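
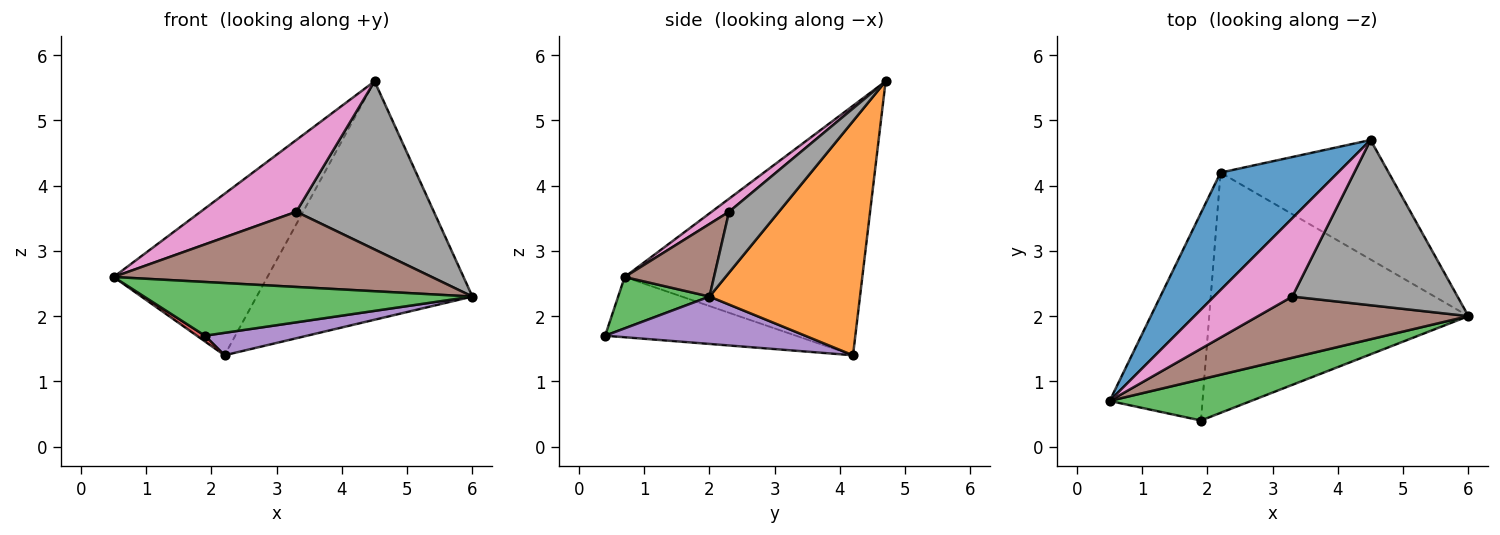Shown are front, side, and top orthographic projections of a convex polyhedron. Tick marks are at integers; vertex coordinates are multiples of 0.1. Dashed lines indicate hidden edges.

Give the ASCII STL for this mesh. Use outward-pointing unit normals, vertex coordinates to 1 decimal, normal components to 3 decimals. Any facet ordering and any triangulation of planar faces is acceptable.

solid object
 facet normal -0.781 0.505 0.367
  outer loop
   vertex 4.5 4.7 5.6
   vertex 2.2 4.2 1.4
   vertex 0.5 0.7 2.6
  endloop
 endfacet
 facet normal 0.529 0.759 -0.380
  outer loop
   vertex 4.5 4.7 5.6
   vertex 6.0 2.0 2.3
   vertex 2.2 4.2 1.4
  endloop
 endfacet
 facet normal 0.216 -0.775 0.594
  outer loop
   vertex 1.9 0.4 1.7
   vertex 6.0 2.0 2.3
   vertex 0.5 0.7 2.6
  endloop
 endfacet
 facet normal -0.544 -0.023 -0.839
  outer loop
   vertex 1.9 0.4 1.7
   vertex 0.5 0.7 2.6
   vertex 2.2 4.2 1.4
  endloop
 endfacet
 facet normal 0.179 -0.091 -0.980
  outer loop
   vertex 1.9 0.4 1.7
   vertex 2.2 4.2 1.4
   vertex 6.0 2.0 2.3
  endloop
 endfacet
 facet normal 0.213 -0.758 0.617
  outer loop
   vertex 3.3 2.3 3.6
   vertex 0.5 0.7 2.6
   vertex 6.0 2.0 2.3
  endloop
 endfacet
 facet normal 0.122 -0.671 0.732
  outer loop
   vertex 3.3 2.3 3.6
   vertex 4.5 4.7 5.6
   vertex 0.5 0.7 2.6
  endloop
 endfacet
 facet normal 0.250 -0.691 0.679
  outer loop
   vertex 3.3 2.3 3.6
   vertex 6.0 2.0 2.3
   vertex 4.5 4.7 5.6
  endloop
 endfacet
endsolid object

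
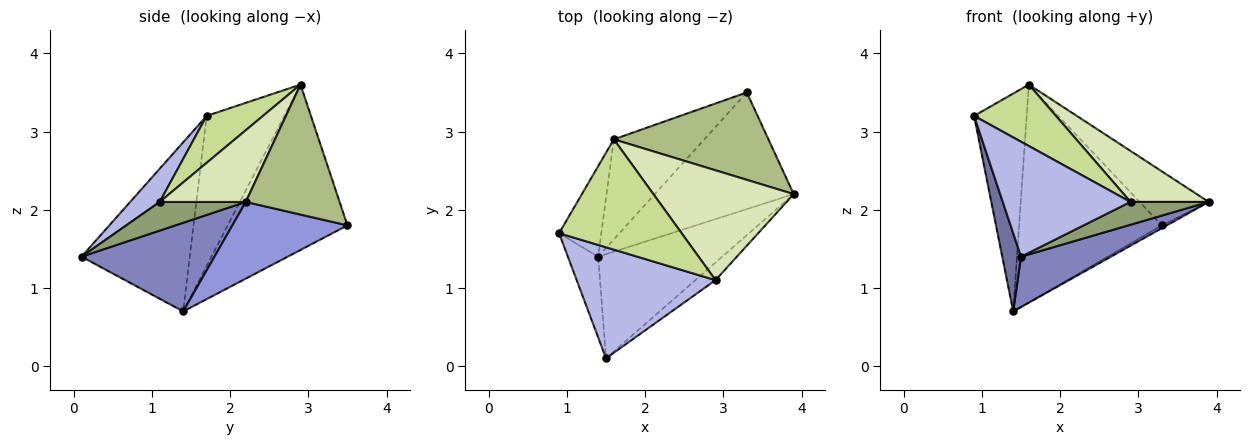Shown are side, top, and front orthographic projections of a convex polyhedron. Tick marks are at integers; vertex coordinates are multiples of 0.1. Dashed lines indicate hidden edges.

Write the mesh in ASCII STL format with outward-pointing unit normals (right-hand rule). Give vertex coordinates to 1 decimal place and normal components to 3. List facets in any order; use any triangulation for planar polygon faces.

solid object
 facet normal -0.970 -0.168 -0.174
  outer loop
   vertex 1.4 1.4 0.7
   vertex 1.5 0.1 1.4
   vertex 0.9 1.7 3.2
  endloop
 endfacet
 facet normal 0.541 -0.366 -0.757
  outer loop
   vertex 1.4 1.4 0.7
   vertex 3.9 2.2 2.1
   vertex 1.5 0.1 1.4
  endloop
 endfacet
 facet normal 0.483 0.021 -0.875
  outer loop
   vertex 3.3 3.5 1.8
   vertex 3.9 2.2 2.1
   vertex 1.4 1.4 0.7
  endloop
 endfacet
 facet normal 0.164 -0.709 0.685
  outer loop
   vertex 2.9 1.1 2.1
   vertex 0.9 1.7 3.2
   vertex 1.5 0.1 1.4
  endloop
 endfacet
 facet normal 0.657 -0.597 -0.461
  outer loop
   vertex 2.9 1.1 2.1
   vertex 1.5 0.1 1.4
   vertex 3.9 2.2 2.1
  endloop
 endfacet
 facet normal 0.581 0.428 0.692
  outer loop
   vertex 1.6 2.9 3.6
   vertex 3.9 2.2 2.1
   vertex 3.3 3.5 1.8
  endloop
 endfacet
 facet normal 0.317 -0.461 0.829
  outer loop
   vertex 1.6 2.9 3.6
   vertex 0.9 1.7 3.2
   vertex 2.9 1.1 2.1
  endloop
 endfacet
 facet normal 0.420 -0.382 0.823
  outer loop
   vertex 1.6 2.9 3.6
   vertex 2.9 1.1 2.1
   vertex 3.9 2.2 2.1
  endloop
 endfacet
 facet normal -0.806 0.546 -0.227
  outer loop
   vertex 1.6 2.9 3.6
   vertex 1.4 1.4 0.7
   vertex 0.9 1.7 3.2
  endloop
 endfacet
 facet normal -0.606 0.723 -0.332
  outer loop
   vertex 1.6 2.9 3.6
   vertex 3.3 3.5 1.8
   vertex 1.4 1.4 0.7
  endloop
 endfacet
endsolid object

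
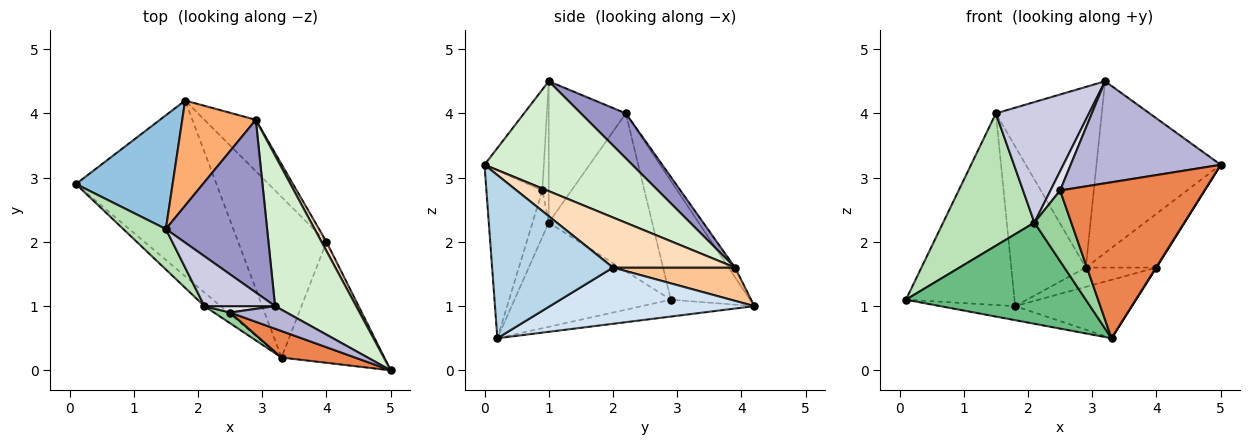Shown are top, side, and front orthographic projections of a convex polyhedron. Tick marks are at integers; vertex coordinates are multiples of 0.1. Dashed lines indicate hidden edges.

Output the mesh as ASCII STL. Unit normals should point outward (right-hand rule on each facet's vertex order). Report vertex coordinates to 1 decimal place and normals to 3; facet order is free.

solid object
 facet normal -0.119 0.079 -0.990
  outer loop
   vertex 3.3 0.2 0.5
   vertex 0.1 2.9 1.1
   vertex 1.8 4.2 1.0
  endloop
 endfacet
 facet normal -0.532 0.728 0.432
  outer loop
   vertex 1.5 2.2 4.0
   vertex 1.8 4.2 1.0
   vertex 0.1 2.9 1.1
  endloop
 endfacet
 facet normal 0.846 -0.003 -0.533
  outer loop
   vertex 4.0 2.0 1.6
   vertex 5.0 0.0 3.2
   vertex 3.3 0.2 0.5
  endloop
 endfacet
 facet normal 0.513 0.293 -0.807
  outer loop
   vertex 4.0 2.0 1.6
   vertex 3.3 0.2 0.5
   vertex 1.8 4.2 1.0
  endloop
 endfacet
 facet normal -0.357 -0.921 0.156
  outer loop
   vertex 2.5 0.9 2.8
   vertex 3.3 0.2 0.5
   vertex 5.0 0.0 3.2
  endloop
 endfacet
 facet normal -0.072 0.833 0.548
  outer loop
   vertex 2.9 3.9 1.6
   vertex 1.8 4.2 1.0
   vertex 1.5 2.2 4.0
  endloop
 endfacet
 facet normal 0.519 0.300 -0.801
  outer loop
   vertex 2.9 3.9 1.6
   vertex 4.0 2.0 1.6
   vertex 1.8 4.2 1.0
  endloop
 endfacet
 facet normal 0.862 0.499 0.085
  outer loop
   vertex 2.9 3.9 1.6
   vertex 5.0 0.0 3.2
   vertex 4.0 2.0 1.6
  endloop
 endfacet
 facet normal -0.653 -0.751 -0.101
  outer loop
   vertex 2.1 1.0 2.3
   vertex 0.1 2.9 1.1
   vertex 3.3 0.2 0.5
  endloop
 endfacet
 facet normal -0.398 -0.907 0.137
  outer loop
   vertex 2.1 1.0 2.3
   vertex 3.3 0.2 0.5
   vertex 2.5 0.9 2.8
  endloop
 endfacet
 facet normal -0.735 -0.648 0.198
  outer loop
   vertex 2.1 1.0 2.3
   vertex 1.5 2.2 4.0
   vertex 0.1 2.9 1.1
  endloop
 endfacet
 facet normal 0.666 0.561 0.492
  outer loop
   vertex 3.2 1.0 4.5
   vertex 5.0 0.0 3.2
   vertex 2.9 3.9 1.6
  endloop
 endfacet
 facet normal 0.293 0.691 0.661
  outer loop
   vertex 3.2 1.0 4.5
   vertex 2.9 3.9 1.6
   vertex 1.5 2.2 4.0
  endloop
 endfacet
 facet normal -0.360 -0.911 0.202
  outer loop
   vertex 3.2 1.0 4.5
   vertex 2.5 0.9 2.8
   vertex 5.0 0.0 3.2
  endloop
 endfacet
 facet normal -0.607 -0.734 0.304
  outer loop
   vertex 3.2 1.0 4.5
   vertex 1.5 2.2 4.0
   vertex 2.1 1.0 2.3
  endloop
 endfacet
 facet normal -0.535 -0.802 0.267
  outer loop
   vertex 3.2 1.0 4.5
   vertex 2.1 1.0 2.3
   vertex 2.5 0.9 2.8
  endloop
 endfacet
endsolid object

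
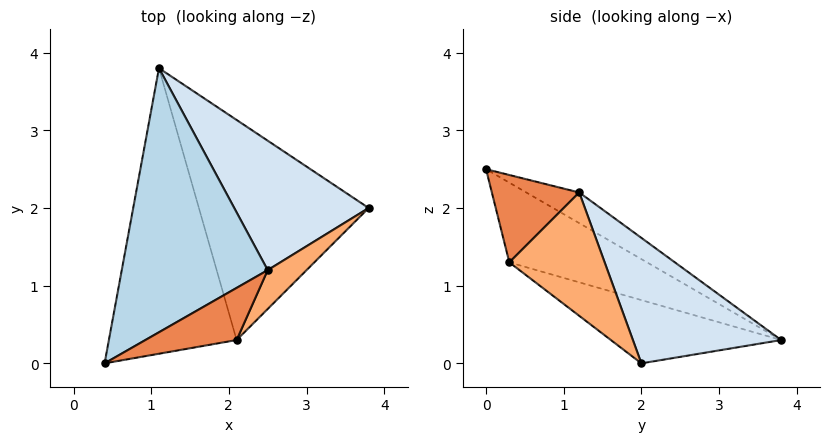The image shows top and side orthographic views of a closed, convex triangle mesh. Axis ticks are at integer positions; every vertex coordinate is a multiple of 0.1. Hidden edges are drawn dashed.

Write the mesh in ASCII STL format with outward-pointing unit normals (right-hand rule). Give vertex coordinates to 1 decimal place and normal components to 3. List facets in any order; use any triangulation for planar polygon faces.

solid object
 facet normal -0.493 -0.366 -0.789
  outer loop
   vertex 2.1 0.3 1.3
   vertex 0.4 0.0 2.5
   vertex 1.1 3.8 0.3
  endloop
 endfacet
 facet normal -0.328 -0.345 -0.880
  outer loop
   vertex 2.1 0.3 1.3
   vertex 1.1 3.8 0.3
   vertex 3.8 2.0 0.0
  endloop
 endfacet
 facet normal -0.176 0.517 0.838
  outer loop
   vertex 2.5 1.2 2.2
   vertex 1.1 3.8 0.3
   vertex 0.4 0.0 2.5
  endloop
 endfacet
 facet normal 0.507 0.670 0.543
  outer loop
   vertex 2.5 1.2 2.2
   vertex 3.8 2.0 0.0
   vertex 1.1 3.8 0.3
  endloop
 endfacet
 facet normal 0.482 -0.717 0.503
  outer loop
   vertex 2.5 1.2 2.2
   vertex 0.4 0.0 2.5
   vertex 2.1 0.3 1.3
  endloop
 endfacet
 facet normal 0.773 -0.587 0.243
  outer loop
   vertex 2.5 1.2 2.2
   vertex 2.1 0.3 1.3
   vertex 3.8 2.0 0.0
  endloop
 endfacet
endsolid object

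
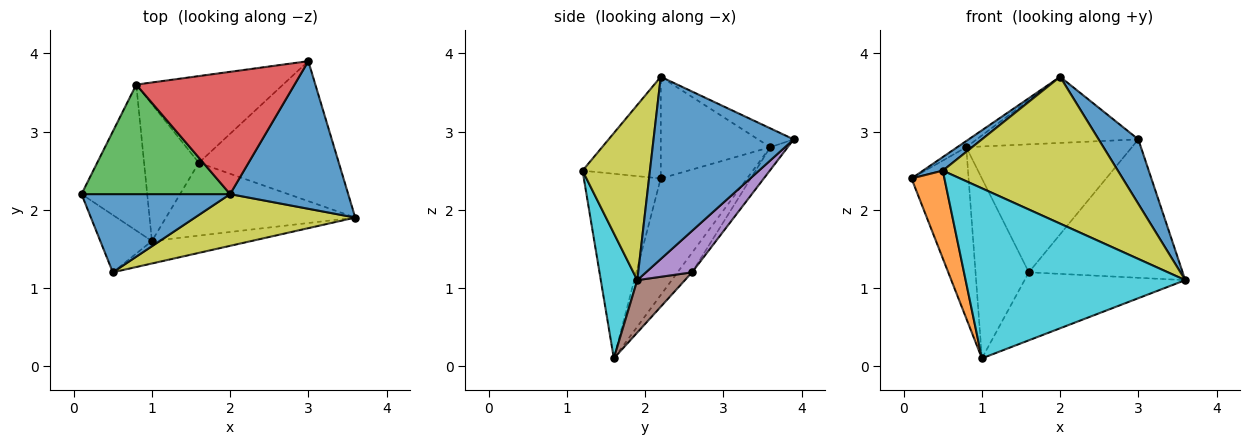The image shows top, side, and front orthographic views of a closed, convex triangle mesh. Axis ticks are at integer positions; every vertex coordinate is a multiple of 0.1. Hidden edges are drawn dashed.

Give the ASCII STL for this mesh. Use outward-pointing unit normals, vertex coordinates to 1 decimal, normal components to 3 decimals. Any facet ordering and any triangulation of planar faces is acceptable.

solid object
 facet normal 0.816 -0.231 0.529
  outer loop
   vertex 2.0 2.2 3.7
   vertex 3.6 1.9 1.1
   vertex 3.0 3.9 2.9
  endloop
 endfacet
 facet normal -0.755 0.499 -0.426
  outer loop
   vertex 0.8 3.6 2.8
   vertex 1.0 1.6 0.1
   vertex 0.1 2.2 2.4
  endloop
 endfacet
 facet normal -0.564 0.046 0.824
  outer loop
   vertex 0.8 3.6 2.8
   vertex 0.1 2.2 2.4
   vertex 2.0 2.2 3.7
  endloop
 endfacet
 facet normal -0.104 0.473 0.875
  outer loop
   vertex 0.8 3.6 2.8
   vertex 2.0 2.2 3.7
   vertex 3.0 3.9 2.9
  endloop
 endfacet
 facet normal 0.206 0.688 -0.696
  outer loop
   vertex 1.6 2.6 1.2
   vertex 3.0 3.9 2.9
   vertex 3.6 1.9 1.1
  endloop
 endfacet
 facet normal 0.198 0.669 -0.716
  outer loop
   vertex 1.6 2.6 1.2
   vertex 3.6 1.9 1.1
   vertex 1.0 1.6 0.1
  endloop
 endfacet
 facet normal -0.087 0.825 -0.559
  outer loop
   vertex 1.6 2.6 1.2
   vertex 0.8 3.6 2.8
   vertex 3.0 3.9 2.9
  endloop
 endfacet
 facet normal -0.211 0.778 -0.592
  outer loop
   vertex 1.6 2.6 1.2
   vertex 1.0 1.6 0.1
   vertex 0.8 3.6 2.8
  endloop
 endfacet
 facet normal 0.341 -0.887 0.312
  outer loop
   vertex 0.5 1.2 2.5
   vertex 3.6 1.9 1.1
   vertex 2.0 2.2 3.7
  endloop
 endfacet
 facet normal 0.163 -0.978 -0.129
  outer loop
   vertex 0.5 1.2 2.5
   vertex 1.0 1.6 0.1
   vertex 3.6 1.9 1.1
  endloop
 endfacet
 facet normal -0.559 -0.142 0.817
  outer loop
   vertex 0.5 1.2 2.5
   vertex 2.0 2.2 3.7
   vertex 0.1 2.2 2.4
  endloop
 endfacet
 facet normal -0.890 -0.381 -0.249
  outer loop
   vertex 0.5 1.2 2.5
   vertex 0.1 2.2 2.4
   vertex 1.0 1.6 0.1
  endloop
 endfacet
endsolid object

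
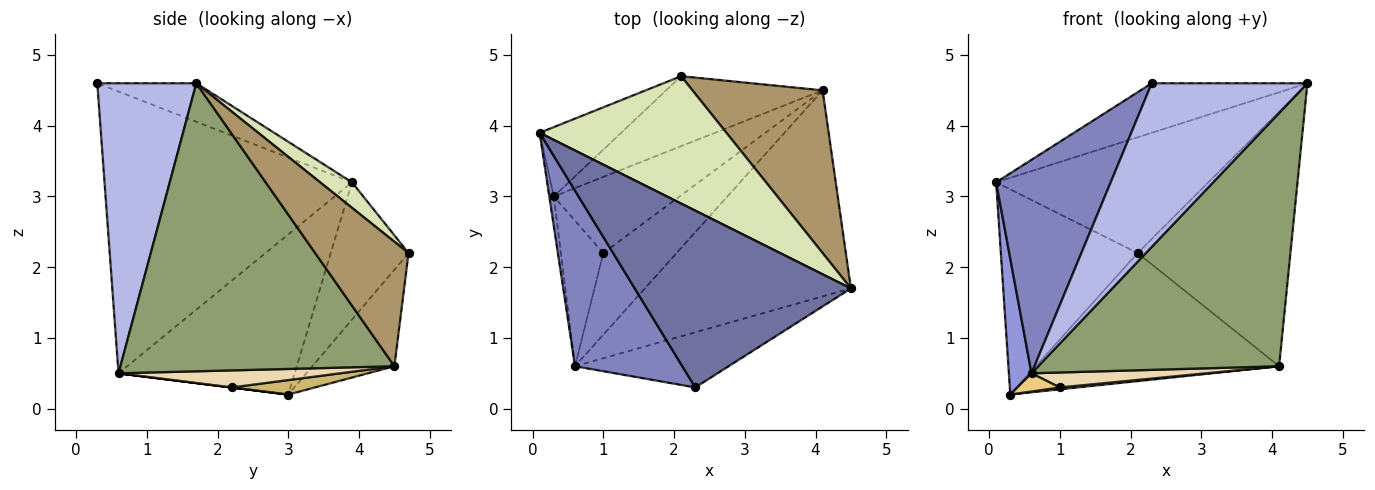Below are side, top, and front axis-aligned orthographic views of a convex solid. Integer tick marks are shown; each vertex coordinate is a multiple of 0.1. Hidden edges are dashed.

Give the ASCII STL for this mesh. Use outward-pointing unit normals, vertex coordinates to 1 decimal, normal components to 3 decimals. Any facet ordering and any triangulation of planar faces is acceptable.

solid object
 facet normal -0.169 0.266 0.949
  outer loop
   vertex 2.3 0.3 4.6
   vertex 4.5 1.7 4.6
   vertex 0.1 3.9 3.2
  endloop
 endfacet
 facet normal -0.858 -0.397 0.327
  outer loop
   vertex 0.6 0.6 0.5
   vertex 2.3 0.3 4.6
   vertex 0.1 3.9 3.2
  endloop
 endfacet
 facet normal -0.991 -0.127 -0.028
  outer loop
   vertex 0.6 0.6 0.5
   vertex 0.1 3.9 3.2
   vertex 0.3 3.0 0.2
  endloop
 endfacet
 facet normal 0.516 -0.811 -0.273
  outer loop
   vertex 0.6 0.6 0.5
   vertex 4.5 1.7 4.6
   vertex 2.3 0.3 4.6
  endloop
 endfacet
 facet normal 0.662 -0.582 -0.473
  outer loop
   vertex 0.6 0.6 0.5
   vertex 4.1 4.5 0.6
   vertex 4.5 1.7 4.6
  endloop
 endfacet
 facet normal -0.474 0.834 -0.282
  outer loop
   vertex 2.1 4.7 2.2
   vertex 0.3 3.0 0.2
   vertex 0.1 3.9 3.2
  endloop
 endfacet
 facet normal -0.284 0.841 -0.460
  outer loop
   vertex 2.1 4.7 2.2
   vertex 4.1 4.5 0.6
   vertex 0.3 3.0 0.2
  endloop
 endfacet
 facet normal 0.100 0.669 0.736
  outer loop
   vertex 2.1 4.7 2.2
   vertex 0.1 3.9 3.2
   vertex 4.5 1.7 4.6
  endloop
 endfacet
 facet normal 0.458 0.749 0.479
  outer loop
   vertex 2.1 4.7 2.2
   vertex 4.5 1.7 4.6
   vertex 4.1 4.5 0.6
  endloop
 endfacet
 facet normal 0.114 -0.024 -0.993
  outer loop
   vertex 1.0 2.2 0.3
   vertex 0.3 3.0 0.2
   vertex 4.1 4.5 0.6
  endloop
 endfacet
 facet normal 0.000 -0.124 -0.992
  outer loop
   vertex 1.0 2.2 0.3
   vertex 0.6 0.6 0.5
   vertex 0.3 3.0 0.2
  endloop
 endfacet
 facet normal 0.223 -0.176 -0.959
  outer loop
   vertex 1.0 2.2 0.3
   vertex 4.1 4.5 0.6
   vertex 0.6 0.6 0.5
  endloop
 endfacet
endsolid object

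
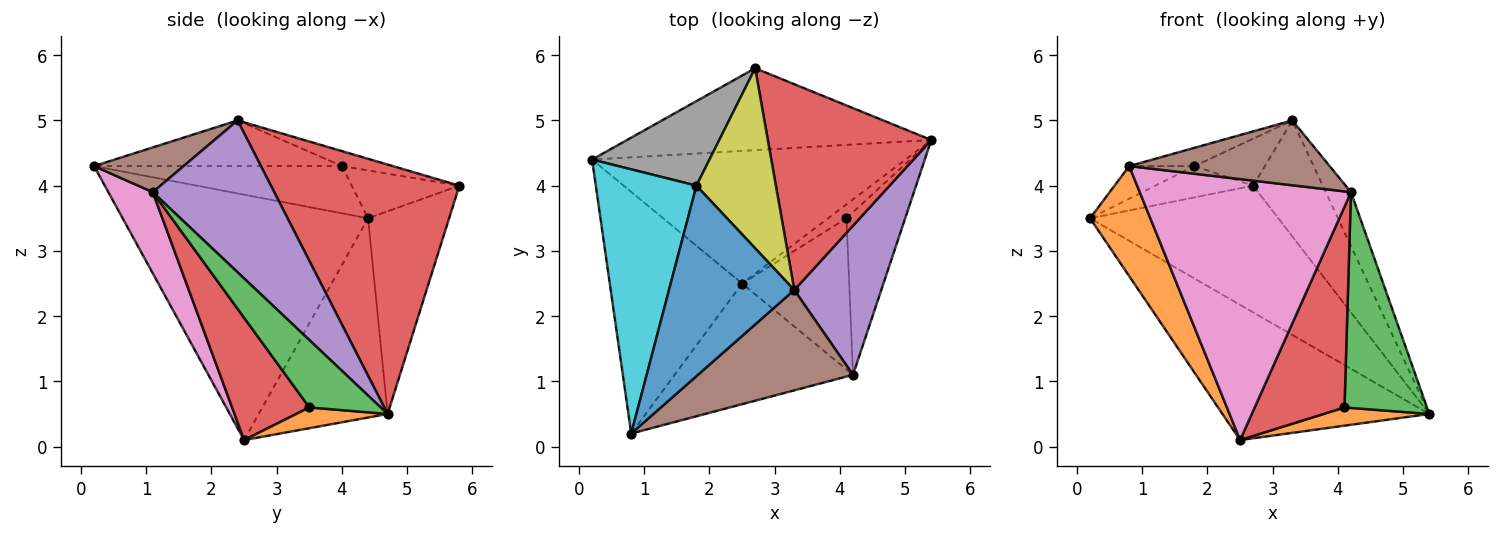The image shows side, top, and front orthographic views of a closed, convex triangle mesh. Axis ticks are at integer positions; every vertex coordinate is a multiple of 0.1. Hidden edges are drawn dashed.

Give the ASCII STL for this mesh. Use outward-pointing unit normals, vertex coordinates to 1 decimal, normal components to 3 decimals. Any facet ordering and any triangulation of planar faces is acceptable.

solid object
 facet normal -0.407 0.652 -0.640
  outer loop
   vertex 2.5 2.5 0.1
   vertex 0.2 4.4 3.5
   vertex 5.4 4.7 0.5
  endloop
 endfacet
 facet normal -0.860 -0.211 -0.464
  outer loop
   vertex 2.5 2.5 0.1
   vertex 0.8 0.2 4.3
   vertex 0.2 4.4 3.5
  endloop
 endfacet
 facet normal -0.340 0.790 -0.511
  outer loop
   vertex 2.7 5.8 4.0
   vertex 5.4 4.7 0.5
   vertex 0.2 4.4 3.5
  endloop
 endfacet
 facet normal 0.799 0.295 0.524
  outer loop
   vertex 2.7 5.8 4.0
   vertex 3.3 2.4 5.0
   vertex 5.4 4.7 0.5
  endloop
 endfacet
 facet normal 0.854 0.177 0.489
  outer loop
   vertex 4.2 1.1 3.9
   vertex 5.4 4.7 0.5
   vertex 3.3 2.4 5.0
  endloop
 endfacet
 facet normal 0.236 -0.527 0.816
  outer loop
   vertex 4.2 1.1 3.9
   vertex 3.3 2.4 5.0
   vertex 0.8 0.2 4.3
  endloop
 endfacet
 facet normal 0.187 -0.892 -0.412
  outer loop
   vertex 4.2 1.1 3.9
   vertex 0.8 0.2 4.3
   vertex 2.5 2.5 0.1
  endloop
 endfacet
 facet normal -0.357 0.324 0.876
  outer loop
   vertex 1.8 4.0 4.3
   vertex 2.7 5.8 4.0
   vertex 0.2 4.4 3.5
  endloop
 endfacet
 facet normal -0.179 0.248 0.952
  outer loop
   vertex 1.8 4.0 4.3
   vertex 3.3 2.4 5.0
   vertex 2.7 5.8 4.0
  endloop
 endfacet
 facet normal -0.422 0.111 0.900
  outer loop
   vertex 1.8 4.0 4.3
   vertex 0.2 4.4 3.5
   vertex 0.8 0.2 4.3
  endloop
 endfacet
 facet normal -0.341 0.090 0.936
  outer loop
   vertex 1.8 4.0 4.3
   vertex 0.8 0.2 4.3
   vertex 3.3 2.4 5.0
  endloop
 endfacet
 facet normal 0.566 -0.655 -0.501
  outer loop
   vertex 4.1 3.5 0.6
   vertex 2.5 2.5 0.1
   vertex 5.4 4.7 0.5
  endloop
 endfacet
 facet normal 0.568 -0.657 -0.495
  outer loop
   vertex 4.1 3.5 0.6
   vertex 5.4 4.7 0.5
   vertex 4.2 1.1 3.9
  endloop
 endfacet
 facet normal 0.566 -0.658 -0.496
  outer loop
   vertex 4.1 3.5 0.6
   vertex 4.2 1.1 3.9
   vertex 2.5 2.5 0.1
  endloop
 endfacet
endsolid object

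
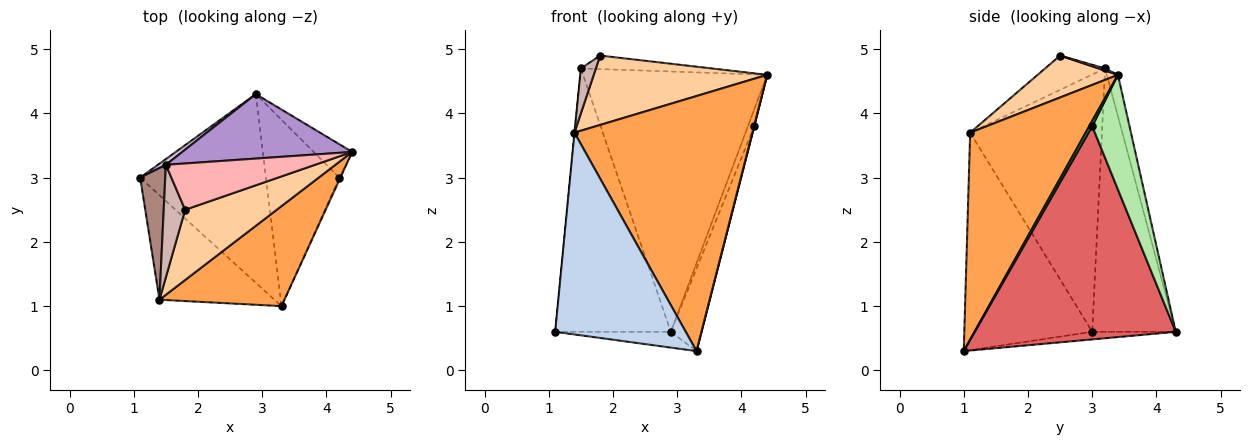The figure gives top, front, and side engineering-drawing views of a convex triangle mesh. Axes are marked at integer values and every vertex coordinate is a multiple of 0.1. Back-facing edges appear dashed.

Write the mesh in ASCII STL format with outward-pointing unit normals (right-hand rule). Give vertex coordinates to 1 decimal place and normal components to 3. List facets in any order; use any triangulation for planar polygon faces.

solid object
 facet normal -0.060 0.083 -0.995
  outer loop
   vertex 2.9 4.3 0.6
   vertex 3.3 1.0 0.3
   vertex 1.1 3.0 0.6
  endloop
 endfacet
 facet normal -0.656 -0.670 -0.347
  outer loop
   vertex 1.4 1.1 3.7
   vertex 1.1 3.0 0.6
   vertex 3.3 1.0 0.3
  endloop
 endfacet
 facet normal 0.517 -0.797 0.312
  outer loop
   vertex 1.4 1.1 3.7
   vertex 3.3 1.0 0.3
   vertex 4.4 3.4 4.6
  endloop
 endfacet
 facet normal 0.309 -0.668 0.677
  outer loop
   vertex 1.4 1.1 3.7
   vertex 4.4 3.4 4.6
   vertex 1.8 2.5 4.9
  endloop
 endfacet
 facet normal 0.976 -0.098 -0.195
  outer loop
   vertex 4.2 3.0 3.8
   vertex 4.4 3.4 4.6
   vertex 3.3 1.0 0.3
  endloop
 endfacet
 facet normal 0.935 0.161 -0.315
  outer loop
   vertex 4.2 3.0 3.8
   vertex 2.9 4.3 0.6
   vertex 4.4 3.4 4.6
  endloop
 endfacet
 facet normal 0.936 0.143 -0.322
  outer loop
   vertex 4.2 3.0 3.8
   vertex 3.3 1.0 0.3
   vertex 2.9 4.3 0.6
  endloop
 endfacet
 facet normal 0.014 0.280 0.960
  outer loop
   vertex 1.5 3.2 4.7
   vertex 1.8 2.5 4.9
   vertex 4.4 3.4 4.6
  endloop
 endfacet
 facet normal -0.059 0.969 0.240
  outer loop
   vertex 1.5 3.2 4.7
   vertex 4.4 3.4 4.6
   vertex 2.9 4.3 0.6
  endloop
 endfacet
 facet normal -0.585 0.811 0.018
  outer loop
   vertex 1.5 3.2 4.7
   vertex 2.9 4.3 0.6
   vertex 1.1 3.0 0.6
  endloop
 endfacet
 facet normal -0.995 0.001 0.097
  outer loop
   vertex 1.5 3.2 4.7
   vertex 1.1 3.0 0.6
   vertex 1.4 1.1 3.7
  endloop
 endfacet
 facet normal -0.830 -0.207 0.518
  outer loop
   vertex 1.5 3.2 4.7
   vertex 1.4 1.1 3.7
   vertex 1.8 2.5 4.9
  endloop
 endfacet
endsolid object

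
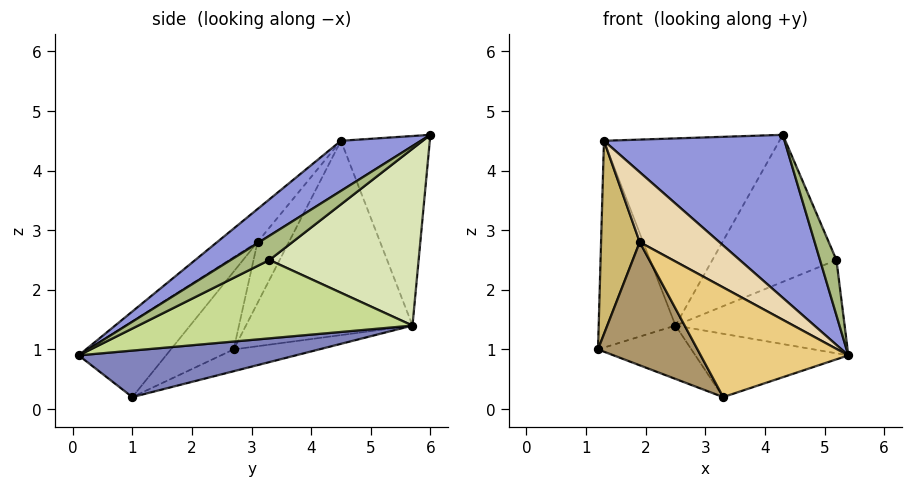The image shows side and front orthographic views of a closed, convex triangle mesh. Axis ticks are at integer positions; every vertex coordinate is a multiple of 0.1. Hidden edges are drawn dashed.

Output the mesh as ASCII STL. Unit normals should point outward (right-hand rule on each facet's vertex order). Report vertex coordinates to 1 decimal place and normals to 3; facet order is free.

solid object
 facet normal -0.194 0.212 -0.958
  outer loop
   vertex 2.5 5.7 1.4
   vertex 3.3 1.0 0.2
   vertex 1.2 2.7 1.0
  endloop
 endfacet
 facet normal 0.412 0.291 -0.863
  outer loop
   vertex 2.5 5.7 1.4
   vertex 5.4 0.1 0.9
   vertex 3.3 1.0 0.2
  endloop
 endfacet
 facet normal 0.217 -0.489 0.845
  outer loop
   vertex 1.3 4.5 4.5
   vertex 5.4 0.1 0.9
   vertex 4.3 6.0 4.6
  endloop
 endfacet
 facet normal -0.892 0.411 -0.186
  outer loop
   vertex 1.3 4.5 4.5
   vertex 2.5 5.7 1.4
   vertex 1.2 2.7 1.0
  endloop
 endfacet
 facet normal -0.445 0.879 0.168
  outer loop
   vertex 1.3 4.5 4.5
   vertex 4.3 6.0 4.6
   vertex 2.5 5.7 1.4
  endloop
 endfacet
 facet normal 0.685 -0.291 0.668
  outer loop
   vertex 5.2 3.3 2.5
   vertex 4.3 6.0 4.6
   vertex 5.4 0.1 0.9
  endloop
 endfacet
 facet normal 0.619 0.382 -0.686
  outer loop
   vertex 5.2 3.3 2.5
   vertex 5.4 0.1 0.9
   vertex 2.5 5.7 1.4
  endloop
 endfacet
 facet normal 0.690 0.574 -0.442
  outer loop
   vertex 5.2 3.3 2.5
   vertex 2.5 5.7 1.4
   vertex 4.3 6.0 4.6
  endloop
 endfacet
 facet normal -0.496 -0.786 0.368
  outer loop
   vertex 1.9 3.1 2.8
   vertex 1.2 2.7 1.0
   vertex 3.3 1.0 0.2
  endloop
 endfacet
 facet normal -0.581 -0.717 0.385
  outer loop
   vertex 1.9 3.1 2.8
   vertex 1.3 4.5 4.5
   vertex 1.2 2.7 1.0
  endloop
 endfacet
 facet normal -0.469 -0.793 0.388
  outer loop
   vertex 1.9 3.1 2.8
   vertex 3.3 1.0 0.2
   vertex 5.4 0.1 0.9
  endloop
 endfacet
 facet normal -0.392 -0.773 0.498
  outer loop
   vertex 1.9 3.1 2.8
   vertex 5.4 0.1 0.9
   vertex 1.3 4.5 4.5
  endloop
 endfacet
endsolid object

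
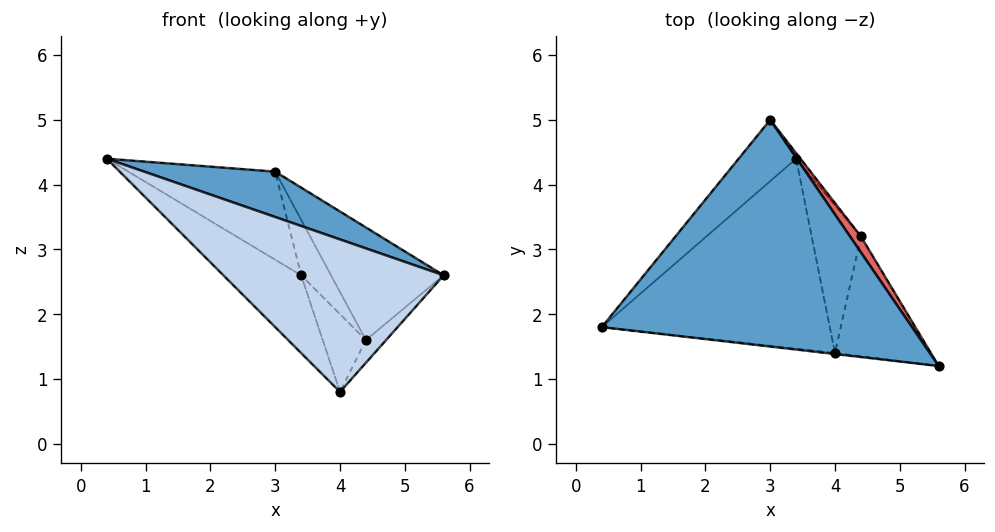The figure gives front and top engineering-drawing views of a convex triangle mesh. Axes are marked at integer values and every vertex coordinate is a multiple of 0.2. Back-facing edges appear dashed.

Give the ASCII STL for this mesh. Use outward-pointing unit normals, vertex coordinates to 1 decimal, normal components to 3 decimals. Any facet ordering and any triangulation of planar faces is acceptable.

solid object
 facet normal 0.302 -0.187 0.935
  outer loop
   vertex 3.0 5.0 4.2
   vertex 0.4 1.8 4.4
   vertex 5.6 1.2 2.6
  endloop
 endfacet
 facet normal -0.117 -0.993 -0.006
  outer loop
   vertex 4.0 1.4 0.8
   vertex 5.6 1.2 2.6
   vertex 0.4 1.8 4.4
  endloop
 endfacet
 facet normal -0.725 0.565 -0.393
  outer loop
   vertex 3.4 4.4 2.6
   vertex 0.4 1.8 4.4
   vertex 3.0 5.0 4.2
  endloop
 endfacet
 facet normal -0.662 0.284 -0.694
  outer loop
   vertex 3.4 4.4 2.6
   vertex 4.0 1.4 0.8
   vertex 0.4 1.8 4.4
  endloop
 endfacet
 facet normal 0.748 0.123 -0.652
  outer loop
   vertex 4.4 3.2 1.6
   vertex 5.6 1.2 2.6
   vertex 4.0 1.4 0.8
  endloop
 endfacet
 facet normal -0.310 0.443 -0.841
  outer loop
   vertex 4.4 3.2 1.6
   vertex 4.0 1.4 0.8
   vertex 3.4 4.4 2.6
  endloop
 endfacet
 facet normal 0.838 0.541 0.077
  outer loop
   vertex 4.4 3.2 1.6
   vertex 3.0 5.0 4.2
   vertex 5.6 1.2 2.6
  endloop
 endfacet
 facet normal 0.738 0.671 -0.067
  outer loop
   vertex 4.4 3.2 1.6
   vertex 3.4 4.4 2.6
   vertex 3.0 5.0 4.2
  endloop
 endfacet
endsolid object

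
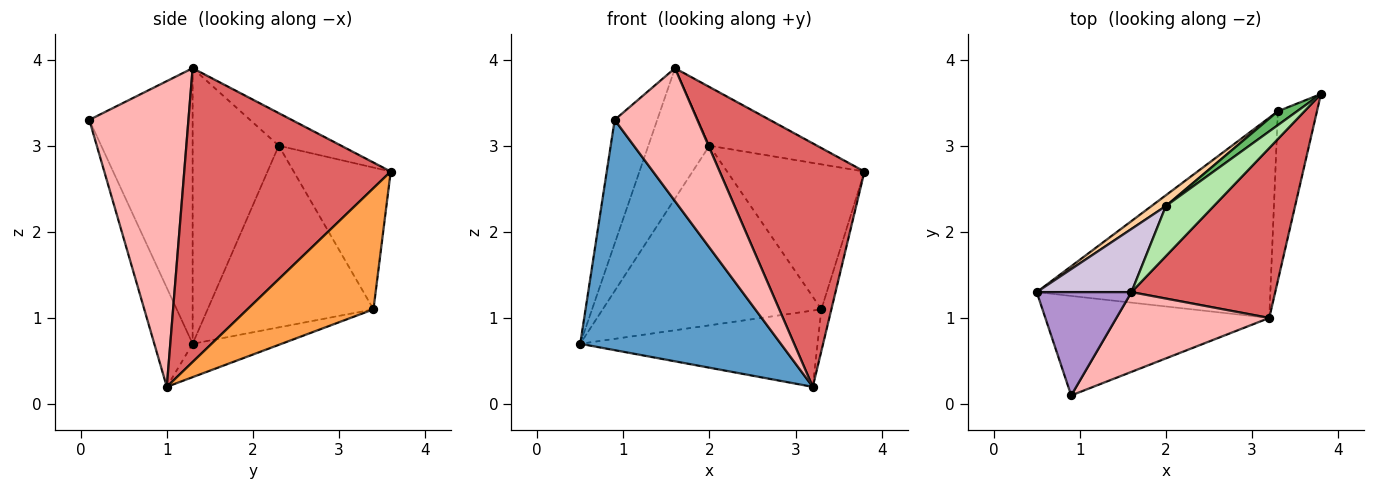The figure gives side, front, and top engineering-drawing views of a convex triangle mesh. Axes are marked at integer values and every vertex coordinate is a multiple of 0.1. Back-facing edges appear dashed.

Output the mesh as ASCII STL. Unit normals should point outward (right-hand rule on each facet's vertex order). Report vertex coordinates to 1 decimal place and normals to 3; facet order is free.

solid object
 facet normal -0.173 -0.904 -0.391
  outer loop
   vertex 0.9 0.1 3.3
   vertex 0.5 1.3 0.7
   vertex 3.2 1.0 0.2
  endloop
 endfacet
 facet normal -0.132 0.353 -0.926
  outer loop
   vertex 3.3 3.4 1.1
   vertex 3.2 1.0 0.2
   vertex 0.5 1.3 0.7
  endloop
 endfacet
 facet normal 0.949 0.075 -0.306
  outer loop
   vertex 3.3 3.4 1.1
   vertex 3.8 3.6 2.7
   vertex 3.2 1.0 0.2
  endloop
 endfacet
 facet normal -0.604 0.796 0.048
  outer loop
   vertex 2.0 2.3 3.0
   vertex 3.3 3.4 1.1
   vertex 0.5 1.3 0.7
  endloop
 endfacet
 facet normal -0.575 0.814 0.078
  outer loop
   vertex 2.0 2.3 3.0
   vertex 3.8 3.6 2.7
   vertex 3.3 3.4 1.1
  endloop
 endfacet
 facet normal -0.404 0.696 0.594
  outer loop
   vertex 1.6 1.3 3.9
   vertex 3.8 3.6 2.7
   vertex 2.0 2.3 3.0
  endloop
 endfacet
 facet normal 0.760 -0.533 0.372
  outer loop
   vertex 1.6 1.3 3.9
   vertex 3.2 1.0 0.2
   vertex 3.8 3.6 2.7
  endloop
 endfacet
 facet normal 0.717 -0.598 0.359
  outer loop
   vertex 1.6 1.3 3.9
   vertex 0.9 0.1 3.3
   vertex 3.2 1.0 0.2
  endloop
 endfacet
 facet normal -0.881 0.363 0.303
  outer loop
   vertex 1.6 1.3 3.9
   vertex 0.5 1.3 0.7
   vertex 0.9 0.1 3.3
  endloop
 endfacet
 facet normal -0.785 0.557 0.270
  outer loop
   vertex 1.6 1.3 3.9
   vertex 2.0 2.3 3.0
   vertex 0.5 1.3 0.7
  endloop
 endfacet
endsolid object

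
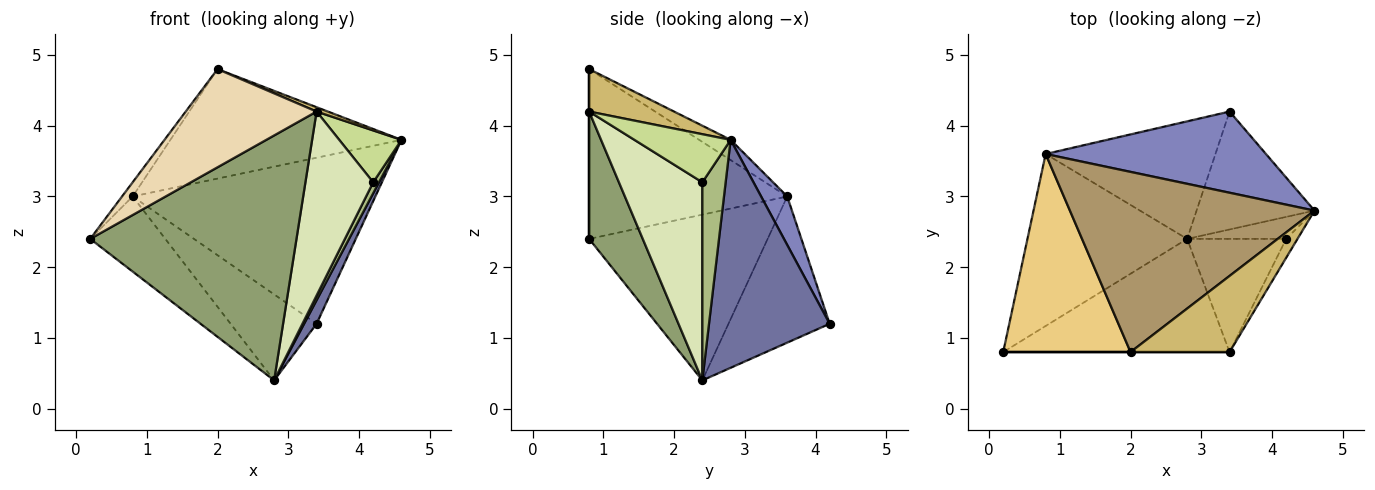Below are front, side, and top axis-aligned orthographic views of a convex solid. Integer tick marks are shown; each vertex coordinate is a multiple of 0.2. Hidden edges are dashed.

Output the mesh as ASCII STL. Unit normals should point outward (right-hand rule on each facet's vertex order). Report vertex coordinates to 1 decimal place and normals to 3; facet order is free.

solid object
 facet normal 0.884 -0.091 -0.457
  outer loop
   vertex 2.8 2.4 0.4
   vertex 3.4 4.2 1.2
   vertex 4.6 2.8 3.8
  endloop
 endfacet
 facet normal 0.096 0.894 0.437
  outer loop
   vertex 0.8 3.6 3.0
   vertex 4.6 2.8 3.8
   vertex 3.4 4.2 1.2
  endloop
 endfacet
 facet normal -0.689 0.290 -0.664
  outer loop
   vertex 0.8 3.6 3.0
   vertex 2.8 2.4 0.4
   vertex 0.2 0.8 2.4
  endloop
 endfacet
 facet normal -0.571 0.485 -0.663
  outer loop
   vertex 0.8 3.6 3.0
   vertex 3.4 4.2 1.2
   vertex 2.8 2.4 0.4
  endloop
 endfacet
 facet normal 0.230 -0.884 -0.408
  outer loop
   vertex 3.4 0.8 4.2
   vertex 0.2 0.8 2.4
   vertex 2.8 2.4 0.4
  endloop
 endfacet
 facet normal 0.873 -0.218 -0.436
  outer loop
   vertex 4.2 2.4 3.2
   vertex 2.8 2.4 0.4
   vertex 4.6 2.8 3.8
  endloop
 endfacet
 facet normal 0.824 -0.533 -0.194
  outer loop
   vertex 4.2 2.4 3.2
   vertex 4.6 2.8 3.8
   vertex 3.4 0.8 4.2
  endloop
 endfacet
 facet normal 0.724 -0.588 -0.362
  outer loop
   vertex 4.2 2.4 3.2
   vertex 3.4 0.8 4.2
   vertex 2.8 2.4 0.4
  endloop
 endfacet
 facet normal -0.070 0.518 0.853
  outer loop
   vertex 2.0 0.8 4.8
   vertex 4.6 2.8 3.8
   vertex 0.8 3.6 3.0
  endloop
 endfacet
 facet normal 0.393 -0.052 0.918
  outer loop
   vertex 2.0 0.8 4.8
   vertex 3.4 0.8 4.2
   vertex 4.6 2.8 3.8
  endloop
 endfacet
 facet normal -0.799 0.043 0.599
  outer loop
   vertex 2.0 0.8 4.8
   vertex 0.8 3.6 3.0
   vertex 0.2 0.8 2.4
  endloop
 endfacet
 facet normal 0.000 -1.000 0.000
  outer loop
   vertex 2.0 0.8 4.8
   vertex 0.2 0.8 2.4
   vertex 3.4 0.8 4.2
  endloop
 endfacet
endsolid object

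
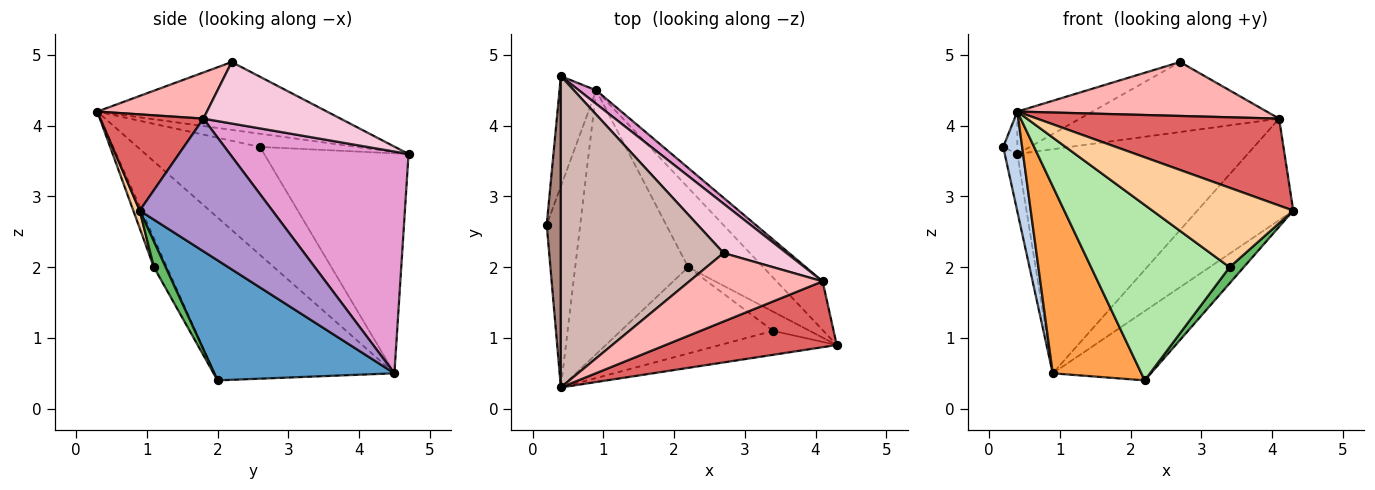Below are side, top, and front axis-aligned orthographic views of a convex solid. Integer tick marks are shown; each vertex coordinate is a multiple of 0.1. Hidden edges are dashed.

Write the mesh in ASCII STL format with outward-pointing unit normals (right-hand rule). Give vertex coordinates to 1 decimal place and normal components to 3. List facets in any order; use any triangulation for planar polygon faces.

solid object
 facet normal 0.770 0.419 -0.481
  outer loop
   vertex 0.9 4.5 0.5
   vertex 4.3 0.9 2.8
   vertex 2.2 2.0 0.4
  endloop
 endfacet
 facet normal -0.945 -0.146 -0.293
  outer loop
   vertex 0.9 4.5 0.5
   vertex 0.4 0.3 4.2
   vertex 0.2 2.6 3.7
  endloop
 endfacet
 facet normal -0.762 -0.375 -0.529
  outer loop
   vertex 0.9 4.5 0.5
   vertex 2.2 2.0 0.4
   vertex 0.4 0.3 4.2
  endloop
 endfacet
 facet normal 0.044 -0.957 -0.288
  outer loop
   vertex 3.4 1.1 2.0
   vertex 4.3 0.9 2.8
   vertex 0.4 0.3 4.2
  endloop
 endfacet
 facet normal 0.473 -0.568 -0.674
  outer loop
   vertex 3.4 1.1 2.0
   vertex 2.2 2.0 0.4
   vertex 4.3 0.9 2.8
  endloop
 endfacet
 facet normal -0.084 -0.894 -0.440
  outer loop
   vertex 3.4 1.1 2.0
   vertex 0.4 0.3 4.2
   vertex 2.2 2.0 0.4
  endloop
 endfacet
 facet normal 0.321 -0.755 0.572
  outer loop
   vertex 4.1 1.8 4.1
   vertex 0.4 0.3 4.2
   vertex 4.3 0.9 2.8
  endloop
 endfacet
 facet normal 0.263 -0.597 0.758
  outer loop
   vertex 4.1 1.8 4.1
   vertex 2.7 2.2 4.9
   vertex 0.4 0.3 4.2
  endloop
 endfacet
 facet normal 0.780 0.564 -0.270
  outer loop
   vertex 4.1 1.8 4.1
   vertex 4.3 0.9 2.8
   vertex 0.9 4.5 0.5
  endloop
 endfacet
 facet normal -0.983 0.086 -0.164
  outer loop
   vertex 0.4 4.7 3.6
   vertex 0.9 4.5 0.5
   vertex 0.2 2.6 3.7
  endloop
 endfacet
 facet normal -0.678 0.099 0.728
  outer loop
   vertex 0.4 4.7 3.6
   vertex 0.2 2.6 3.7
   vertex 0.4 0.3 4.2
  endloop
 endfacet
 facet normal -0.382 0.125 0.916
  outer loop
   vertex 0.4 4.7 3.6
   vertex 0.4 0.3 4.2
   vertex 2.7 2.2 4.9
  endloop
 endfacet
 facet normal 0.612 0.789 0.048
  outer loop
   vertex 0.4 4.7 3.6
   vertex 4.1 1.8 4.1
   vertex 0.9 4.5 0.5
  endloop
 endfacet
 facet normal 0.490 0.712 0.502
  outer loop
   vertex 0.4 4.7 3.6
   vertex 2.7 2.2 4.9
   vertex 4.1 1.8 4.1
  endloop
 endfacet
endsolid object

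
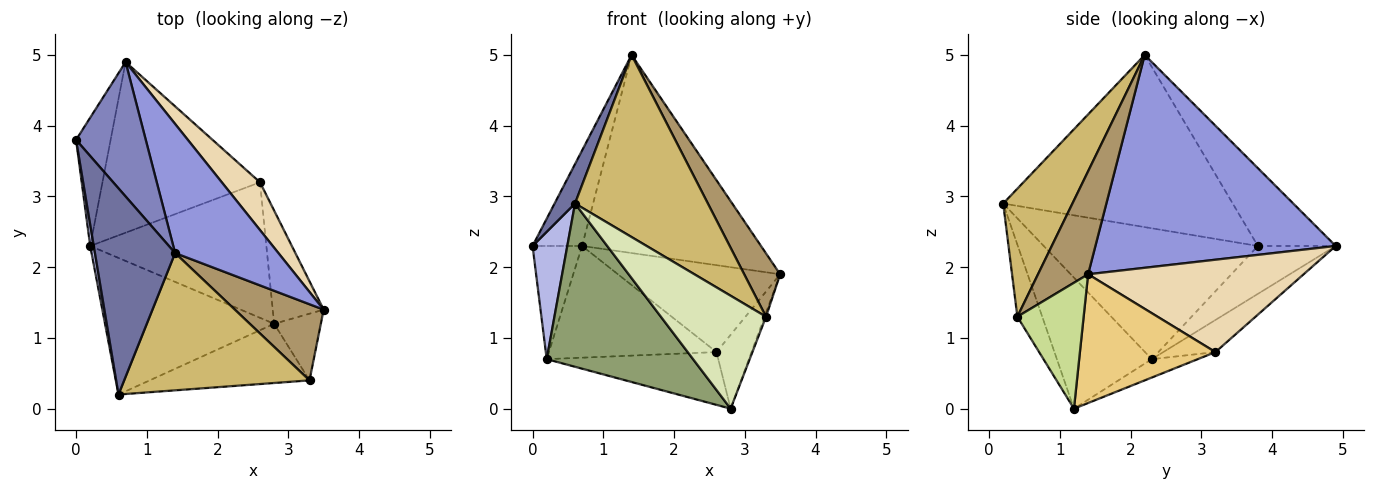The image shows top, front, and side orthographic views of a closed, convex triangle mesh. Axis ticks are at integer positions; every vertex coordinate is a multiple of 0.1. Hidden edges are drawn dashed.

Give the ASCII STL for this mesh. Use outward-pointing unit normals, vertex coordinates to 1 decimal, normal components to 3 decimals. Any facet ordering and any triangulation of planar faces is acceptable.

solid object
 facet normal -0.904 -0.080 0.421
  outer loop
   vertex 1.4 2.2 5.0
   vertex 0.0 3.8 2.3
   vertex 0.6 0.2 2.9
  endloop
 endfacet
 facet normal -0.673 0.428 0.603
  outer loop
   vertex 0.7 4.9 2.3
   vertex 0.0 3.8 2.3
   vertex 1.4 2.2 5.0
  endloop
 endfacet
 facet normal 0.747 0.557 0.363
  outer loop
   vertex 0.7 4.9 2.3
   vertex 1.4 2.2 5.0
   vertex 3.5 1.4 1.9
  endloop
 endfacet
 facet normal -0.987 -0.160 0.027
  outer loop
   vertex 0.2 2.3 0.7
   vertex 0.6 0.2 2.9
   vertex 0.0 3.8 2.3
  endloop
 endfacet
 facet normal -0.445 -0.687 -0.575
  outer loop
   vertex 0.2 2.3 0.7
   vertex 2.8 1.2 0.0
   vertex 0.6 0.2 2.9
  endloop
 endfacet
 facet normal -0.721 0.459 -0.520
  outer loop
   vertex 0.2 2.3 0.7
   vertex 0.0 3.8 2.3
   vertex 0.7 4.9 2.3
  endloop
 endfacet
 facet normal 0.937 0.021 -0.348
  outer loop
   vertex 3.3 0.4 1.3
   vertex 2.8 1.2 0.0
   vertex 3.5 1.4 1.9
  endloop
 endfacet
 facet normal -0.205 -0.867 -0.455
  outer loop
   vertex 3.3 0.4 1.3
   vertex 0.6 0.2 2.9
   vertex 2.8 1.2 0.0
  endloop
 endfacet
 facet normal 0.665 -0.477 0.574
  outer loop
   vertex 3.3 0.4 1.3
   vertex 3.5 1.4 1.9
   vertex 1.4 2.2 5.0
  endloop
 endfacet
 facet normal 0.384 -0.737 0.556
  outer loop
   vertex 3.3 0.4 1.3
   vertex 1.4 2.2 5.0
   vertex 0.6 0.2 2.9
  endloop
 endfacet
 facet normal 0.904 0.233 -0.358
  outer loop
   vertex 2.6 3.2 0.8
   vertex 3.5 1.4 1.9
   vertex 2.8 1.2 0.0
  endloop
 endfacet
 facet normal 0.759 0.571 0.314
  outer loop
   vertex 2.6 3.2 0.8
   vertex 0.7 4.9 2.3
   vertex 3.5 1.4 1.9
  endloop
 endfacet
 facet normal -0.097 0.361 -0.927
  outer loop
   vertex 2.6 3.2 0.8
   vertex 2.8 1.2 0.0
   vertex 0.2 2.3 0.7
  endloop
 endfacet
 facet normal -0.168 0.540 -0.825
  outer loop
   vertex 2.6 3.2 0.8
   vertex 0.2 2.3 0.7
   vertex 0.7 4.9 2.3
  endloop
 endfacet
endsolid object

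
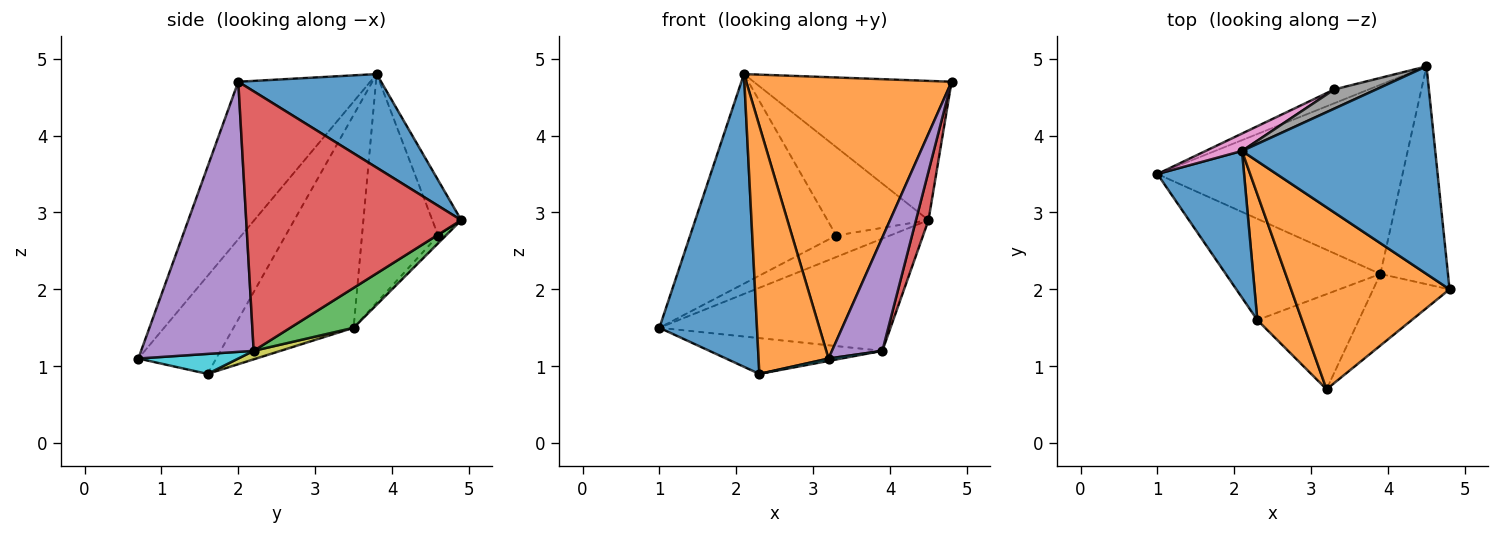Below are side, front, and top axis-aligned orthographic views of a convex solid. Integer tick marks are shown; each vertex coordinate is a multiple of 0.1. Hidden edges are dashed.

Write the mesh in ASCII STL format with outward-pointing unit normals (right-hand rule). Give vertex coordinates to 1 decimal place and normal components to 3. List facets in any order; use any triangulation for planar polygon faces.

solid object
 facet normal 0.373 0.517 0.771
  outer loop
   vertex 2.1 3.8 4.8
   vertex 4.8 2.0 4.7
   vertex 4.5 4.9 2.9
  endloop
 endfacet
 facet normal -0.475 -0.739 0.478
  outer loop
   vertex 2.1 3.8 4.8
   vertex 3.2 0.7 1.1
   vertex 4.8 2.0 4.7
  endloop
 endfacet
 facet normal 0.138 0.505 -0.852
  outer loop
   vertex 3.9 2.2 1.2
   vertex 1.0 3.5 1.5
   vertex 4.5 4.9 2.9
  endloop
 endfacet
 facet normal 0.966 -0.056 -0.252
  outer loop
   vertex 3.9 2.2 1.2
   vertex 4.5 4.9 2.9
   vertex 4.8 2.0 4.7
  endloop
 endfacet
 facet normal 0.884 -0.396 -0.250
  outer loop
   vertex 3.9 2.2 1.2
   vertex 4.8 2.0 4.7
   vertex 3.2 0.7 1.1
  endloop
 endfacet
 facet normal -0.119 0.835 -0.537
  outer loop
   vertex 3.3 4.6 2.7
   vertex 4.5 4.9 2.9
   vertex 1.0 3.5 1.5
  endloop
 endfacet
 facet normal -0.461 0.884 0.073
  outer loop
   vertex 3.3 4.6 2.7
   vertex 1.0 3.5 1.5
   vertex 2.1 3.8 4.8
  endloop
 endfacet
 facet normal -0.269 0.941 0.205
  outer loop
   vertex 3.3 4.6 2.7
   vertex 2.1 3.8 4.8
   vertex 4.5 4.9 2.9
  endloop
 endfacet
 facet normal 0.052 0.333 -0.942
  outer loop
   vertex 2.3 1.6 0.9
   vertex 1.0 3.5 1.5
   vertex 3.9 2.2 1.2
  endloop
 endfacet
 facet normal 0.193 -0.025 -0.981
  outer loop
   vertex 2.3 1.6 0.9
   vertex 3.9 2.2 1.2
   vertex 3.2 0.7 1.1
  endloop
 endfacet
 facet normal -0.740 -0.601 0.301
  outer loop
   vertex 2.3 1.6 0.9
   vertex 2.1 3.8 4.8
   vertex 1.0 3.5 1.5
  endloop
 endfacet
 facet normal -0.704 -0.633 0.321
  outer loop
   vertex 2.3 1.6 0.9
   vertex 3.2 0.7 1.1
   vertex 2.1 3.8 4.8
  endloop
 endfacet
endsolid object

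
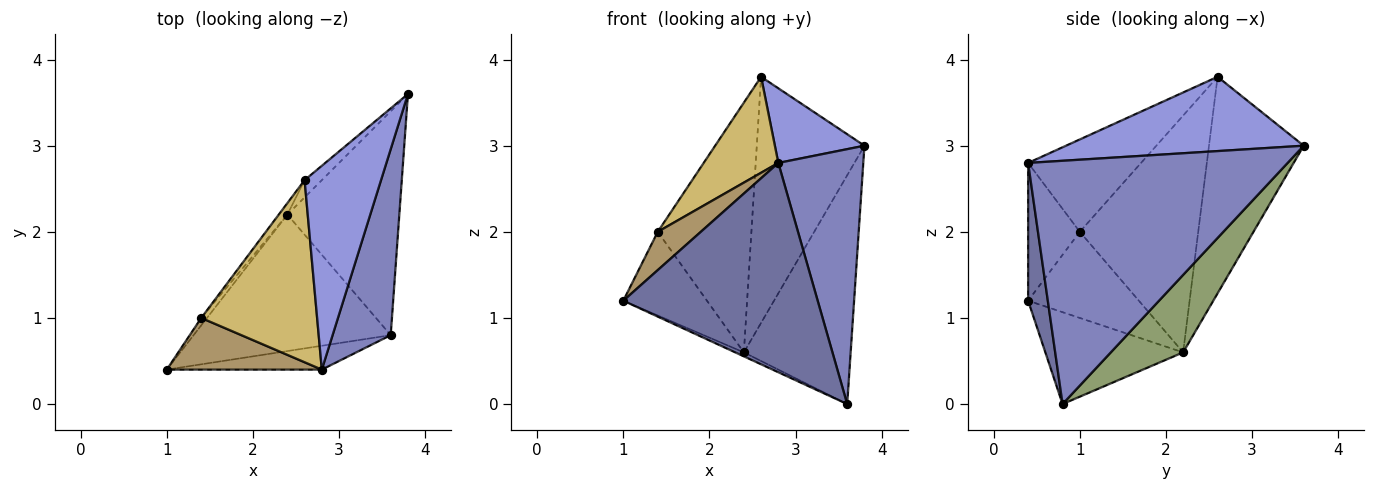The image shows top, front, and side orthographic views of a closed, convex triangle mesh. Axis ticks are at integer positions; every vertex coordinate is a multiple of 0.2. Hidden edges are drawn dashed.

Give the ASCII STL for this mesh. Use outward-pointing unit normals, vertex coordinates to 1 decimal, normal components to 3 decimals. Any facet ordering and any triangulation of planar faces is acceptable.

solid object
 facet normal 0.100 -0.989 -0.113
  outer loop
   vertex 2.8 0.4 2.8
   vertex 1.0 0.4 1.2
   vertex 3.6 0.8 0.0
  endloop
 endfacet
 facet normal 0.927 -0.303 0.221
  outer loop
   vertex 2.8 0.4 2.8
   vertex 3.6 0.8 0.0
   vertex 3.8 3.6 3.0
  endloop
 endfacet
 facet normal 0.674 -0.254 0.694
  outer loop
   vertex 2.8 0.4 2.8
   vertex 3.8 3.6 3.0
   vertex 2.6 2.6 3.8
  endloop
 endfacet
 facet normal -0.422 0.026 -0.906
  outer loop
   vertex 2.4 2.2 0.6
   vertex 3.6 0.8 0.0
   vertex 1.0 0.4 1.2
  endloop
 endfacet
 facet normal 0.436 0.643 -0.629
  outer loop
   vertex 2.4 2.2 0.6
   vertex 3.8 3.6 3.0
   vertex 3.6 0.8 0.0
  endloop
 endfacet
 facet normal -0.660 0.750 -0.052
  outer loop
   vertex 2.4 2.2 0.6
   vertex 2.6 2.6 3.8
   vertex 3.8 3.6 3.0
  endloop
 endfacet
 facet normal -0.797 0.602 -0.053
  outer loop
   vertex 1.4 1.0 2.0
   vertex 2.4 2.2 0.6
   vertex 1.0 0.4 1.2
  endloop
 endfacet
 facet normal -0.784 0.620 -0.029
  outer loop
   vertex 1.4 1.0 2.0
   vertex 2.6 2.6 3.8
   vertex 2.4 2.2 0.6
  endloop
 endfacet
 facet normal -0.581 -0.484 0.654
  outer loop
   vertex 1.4 1.0 2.0
   vertex 1.0 0.4 1.2
   vertex 2.8 0.4 2.8
  endloop
 endfacet
 facet normal -0.576 -0.381 0.723
  outer loop
   vertex 1.4 1.0 2.0
   vertex 2.8 0.4 2.8
   vertex 2.6 2.6 3.8
  endloop
 endfacet
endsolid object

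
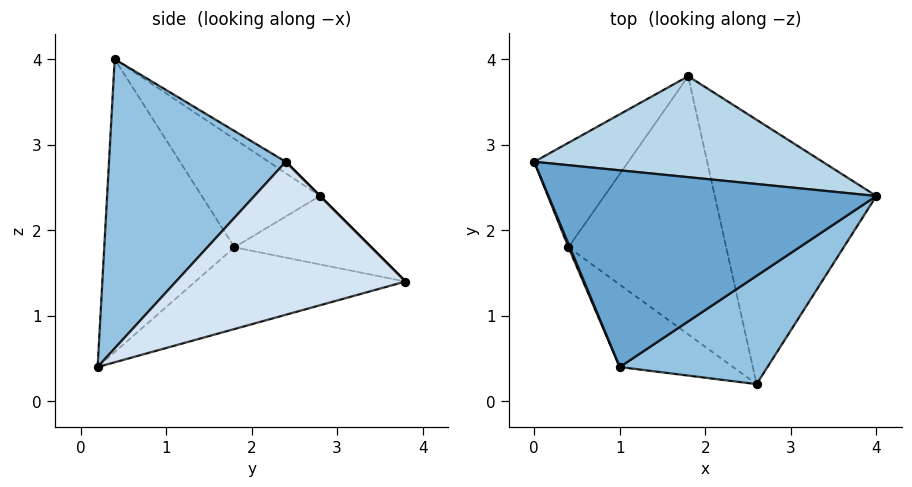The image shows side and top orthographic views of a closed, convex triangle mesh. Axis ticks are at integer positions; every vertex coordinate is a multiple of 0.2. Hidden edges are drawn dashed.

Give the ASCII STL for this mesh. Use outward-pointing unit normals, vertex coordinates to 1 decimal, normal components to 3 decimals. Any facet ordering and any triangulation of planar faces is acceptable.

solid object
 facet normal -0.029 0.546 0.837
  outer loop
   vertex 1.0 0.4 4.0
   vertex 4.0 2.4 2.8
   vertex 0.0 2.8 2.4
  endloop
 endfacet
 facet normal 0.610 -0.728 0.312
  outer loop
   vertex 1.0 0.4 4.0
   vertex 2.6 0.2 0.4
   vertex 4.0 2.4 2.8
  endloop
 endfacet
 facet normal 0.000 0.707 0.707
  outer loop
   vertex 1.8 3.8 1.4
   vertex 0.0 2.8 2.4
   vertex 4.0 2.4 2.8
  endloop
 endfacet
 facet normal 0.648 0.334 -0.684
  outer loop
   vertex 1.8 3.8 1.4
   vertex 4.0 2.4 2.8
   vertex 2.6 0.2 0.4
  endloop
 endfacet
 facet normal -0.926 -0.378 0.012
  outer loop
   vertex 0.4 1.8 1.8
   vertex 1.0 0.4 4.0
   vertex 0.0 2.8 2.4
  endloop
 endfacet
 facet normal -0.671 -0.695 -0.259
  outer loop
   vertex 0.4 1.8 1.8
   vertex 2.6 0.2 0.4
   vertex 1.0 0.4 4.0
  endloop
 endfacet
 facet normal -0.571 0.243 -0.785
  outer loop
   vertex 0.4 1.8 1.8
   vertex 0.0 2.8 2.4
   vertex 1.8 3.8 1.4
  endloop
 endfacet
 facet normal -0.455 0.143 -0.879
  outer loop
   vertex 0.4 1.8 1.8
   vertex 1.8 3.8 1.4
   vertex 2.6 0.2 0.4
  endloop
 endfacet
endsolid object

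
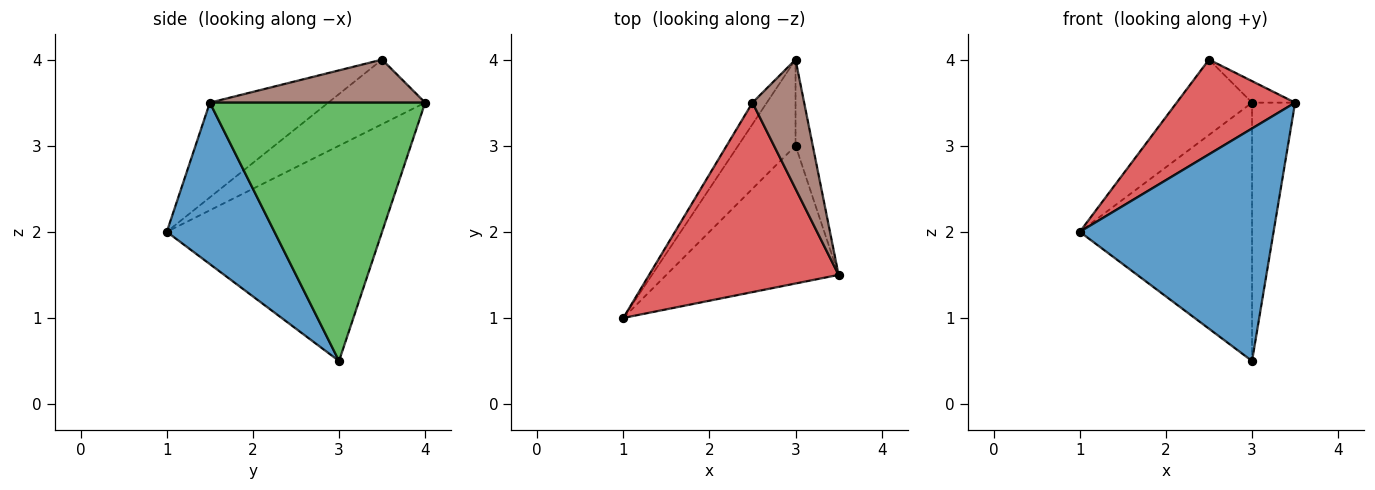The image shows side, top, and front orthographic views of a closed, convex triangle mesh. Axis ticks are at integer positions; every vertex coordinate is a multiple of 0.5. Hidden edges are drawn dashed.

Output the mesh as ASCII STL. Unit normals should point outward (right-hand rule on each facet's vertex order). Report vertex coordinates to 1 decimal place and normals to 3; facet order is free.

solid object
 facet normal 0.431 -0.776 -0.460
  outer loop
   vertex 3.0 3.0 0.5
   vertex 3.5 1.5 3.5
   vertex 1.0 1.0 2.0
  endloop
 endfacet
 facet normal -0.764 0.612 -0.204
  outer loop
   vertex 3.0 3.0 0.5
   vertex 1.0 1.0 2.0
   vertex 3.0 4.0 3.5
  endloop
 endfacet
 facet normal 0.978 0.196 -0.065
  outer loop
   vertex 3.0 3.0 0.5
   vertex 3.0 4.0 3.5
   vertex 3.5 1.5 3.5
  endloop
 endfacet
 facet normal -0.408 -0.408 0.816
  outer loop
   vertex 2.5 3.5 4.0
   vertex 1.0 1.0 2.0
   vertex 3.5 1.5 3.5
  endloop
 endfacet
 facet normal -0.777 0.605 -0.173
  outer loop
   vertex 2.5 3.5 4.0
   vertex 3.0 4.0 3.5
   vertex 1.0 1.0 2.0
  endloop
 endfacet
 facet normal 0.635 0.127 0.762
  outer loop
   vertex 2.5 3.5 4.0
   vertex 3.5 1.5 3.5
   vertex 3.0 4.0 3.5
  endloop
 endfacet
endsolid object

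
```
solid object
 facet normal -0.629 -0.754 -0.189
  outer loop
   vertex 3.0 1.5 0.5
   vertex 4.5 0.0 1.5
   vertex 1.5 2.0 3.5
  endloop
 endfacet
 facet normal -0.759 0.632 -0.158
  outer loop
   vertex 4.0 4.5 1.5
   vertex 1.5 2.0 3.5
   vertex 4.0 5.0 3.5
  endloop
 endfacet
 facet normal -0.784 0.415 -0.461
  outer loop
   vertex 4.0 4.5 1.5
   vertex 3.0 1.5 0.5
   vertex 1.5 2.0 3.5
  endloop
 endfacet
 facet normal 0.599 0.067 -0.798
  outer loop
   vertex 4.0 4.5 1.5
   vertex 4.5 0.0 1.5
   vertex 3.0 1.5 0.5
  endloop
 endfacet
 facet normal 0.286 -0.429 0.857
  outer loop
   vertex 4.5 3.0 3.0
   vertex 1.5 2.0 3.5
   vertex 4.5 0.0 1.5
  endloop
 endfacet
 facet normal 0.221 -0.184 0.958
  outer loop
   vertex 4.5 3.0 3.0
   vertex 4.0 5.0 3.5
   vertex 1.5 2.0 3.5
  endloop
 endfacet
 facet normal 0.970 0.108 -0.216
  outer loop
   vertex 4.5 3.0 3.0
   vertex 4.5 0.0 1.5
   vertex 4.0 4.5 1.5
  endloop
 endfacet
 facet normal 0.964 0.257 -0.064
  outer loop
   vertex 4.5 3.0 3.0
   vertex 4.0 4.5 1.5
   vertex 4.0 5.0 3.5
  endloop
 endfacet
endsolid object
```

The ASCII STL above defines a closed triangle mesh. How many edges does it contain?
12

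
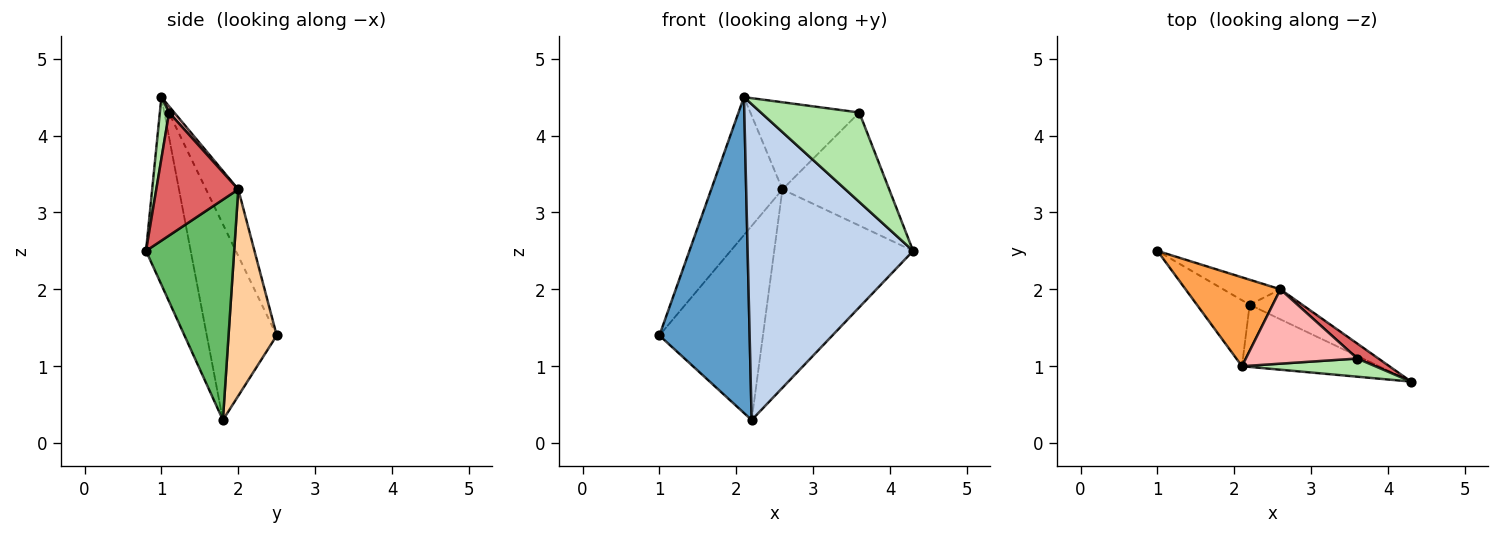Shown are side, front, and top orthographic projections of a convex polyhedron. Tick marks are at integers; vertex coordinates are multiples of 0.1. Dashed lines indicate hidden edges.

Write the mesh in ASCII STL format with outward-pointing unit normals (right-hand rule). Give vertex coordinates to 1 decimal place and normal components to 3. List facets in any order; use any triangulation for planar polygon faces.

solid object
 facet normal -0.604 -0.780 -0.163
  outer loop
   vertex 2.2 1.8 0.3
   vertex 2.1 1.0 4.5
   vertex 1.0 2.5 1.4
  endloop
 endfacet
 facet normal -0.256 -0.948 -0.187
  outer loop
   vertex 2.2 1.8 0.3
   vertex 4.3 0.8 2.5
   vertex 2.1 1.0 4.5
  endloop
 endfacet
 facet normal -0.356 0.786 0.506
  outer loop
   vertex 2.6 2.0 3.3
   vertex 1.0 2.5 1.4
   vertex 2.1 1.0 4.5
  endloop
 endfacet
 facet normal 0.419 0.901 -0.116
  outer loop
   vertex 2.6 2.0 3.3
   vertex 2.2 1.8 0.3
   vertex 1.0 2.5 1.4
  endloop
 endfacet
 facet normal 0.532 0.837 -0.127
  outer loop
   vertex 2.6 2.0 3.3
   vertex 4.3 0.8 2.5
   vertex 2.2 1.8 0.3
  endloop
 endfacet
 facet normal 0.091 -0.976 0.198
  outer loop
   vertex 3.6 1.1 4.3
   vertex 2.1 1.0 4.5
   vertex 4.3 0.8 2.5
  endloop
 endfacet
 facet normal 0.606 0.789 0.104
  outer loop
   vertex 3.6 1.1 4.3
   vertex 4.3 0.8 2.5
   vertex 2.6 2.0 3.3
  endloop
 endfacet
 facet normal 0.036 0.760 0.649
  outer loop
   vertex 3.6 1.1 4.3
   vertex 2.6 2.0 3.3
   vertex 2.1 1.0 4.5
  endloop
 endfacet
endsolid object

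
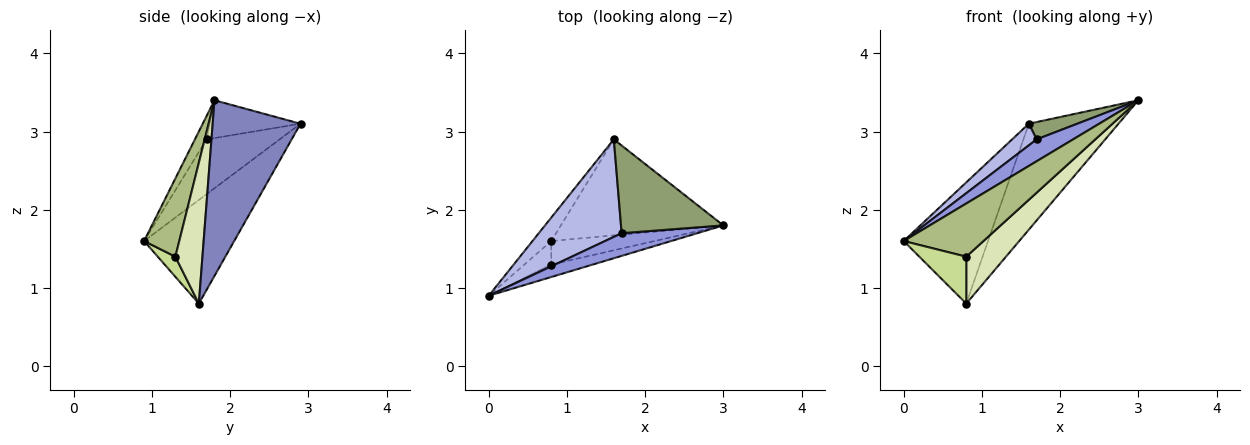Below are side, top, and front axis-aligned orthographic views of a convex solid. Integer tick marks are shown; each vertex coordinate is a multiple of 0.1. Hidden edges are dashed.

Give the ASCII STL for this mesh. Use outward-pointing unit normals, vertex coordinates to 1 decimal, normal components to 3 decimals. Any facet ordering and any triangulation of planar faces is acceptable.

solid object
 facet normal -0.724 0.677 -0.131
  outer loop
   vertex 0.8 1.6 0.8
   vertex 0.0 0.9 1.6
   vertex 1.6 2.9 3.1
  endloop
 endfacet
 facet normal 0.588 0.600 -0.543
  outer loop
   vertex 0.8 1.6 0.8
   vertex 1.6 2.9 3.1
   vertex 3.0 1.8 3.4
  endloop
 endfacet
 facet normal -0.218 -0.678 0.702
  outer loop
   vertex 1.7 1.7 2.9
   vertex 0.0 0.9 1.6
   vertex 3.0 1.8 3.4
  endloop
 endfacet
 facet normal -0.542 -0.182 0.821
  outer loop
   vertex 1.7 1.7 2.9
   vertex 1.6 2.9 3.1
   vertex 0.0 0.9 1.6
  endloop
 endfacet
 facet normal -0.341 -0.182 0.922
  outer loop
   vertex 1.7 1.7 2.9
   vertex 3.0 1.8 3.4
   vertex 1.6 2.9 3.1
  endloop
 endfacet
 facet normal 0.395 -0.894 -0.210
  outer loop
   vertex 0.8 1.3 1.4
   vertex 3.0 1.8 3.4
   vertex 0.0 0.9 1.6
  endloop
 endfacet
 facet normal 0.318 -0.848 -0.424
  outer loop
   vertex 0.8 1.3 1.4
   vertex 0.0 0.9 1.6
   vertex 0.8 1.6 0.8
  endloop
 endfacet
 facet normal 0.521 -0.764 -0.382
  outer loop
   vertex 0.8 1.3 1.4
   vertex 0.8 1.6 0.8
   vertex 3.0 1.8 3.4
  endloop
 endfacet
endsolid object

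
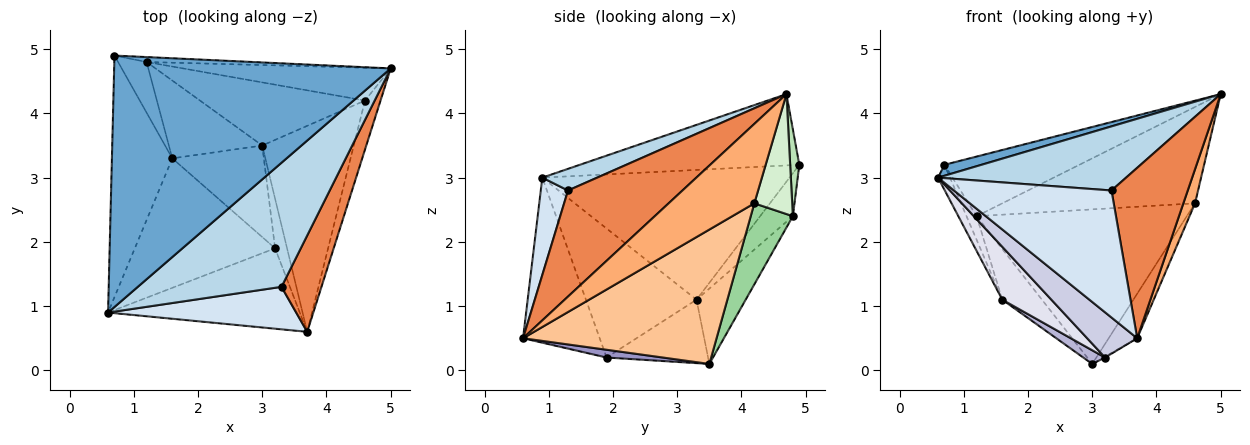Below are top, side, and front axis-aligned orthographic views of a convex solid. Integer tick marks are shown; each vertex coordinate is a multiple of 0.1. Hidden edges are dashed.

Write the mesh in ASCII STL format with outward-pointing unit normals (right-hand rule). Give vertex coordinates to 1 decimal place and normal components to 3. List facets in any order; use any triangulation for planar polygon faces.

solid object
 facet normal -0.249 -0.042 0.967
  outer loop
   vertex 0.7 4.9 3.2
   vertex 0.6 0.9 3.0
   vertex 5.0 4.7 4.3
  endloop
 endfacet
 facet normal -0.906 0.044 -0.421
  outer loop
   vertex 1.6 3.3 1.1
   vertex 0.6 0.9 3.0
   vertex 0.7 4.9 3.2
  endloop
 endfacet
 facet normal 0.133 -0.455 0.881
  outer loop
   vertex 3.3 1.3 2.8
   vertex 5.0 4.7 4.3
   vertex 0.6 0.9 3.0
  endloop
 endfacet
 facet normal 0.162 -0.936 0.313
  outer loop
   vertex 3.3 1.3 2.8
   vertex 0.6 0.9 3.0
   vertex 3.7 0.6 0.5
  endloop
 endfacet
 facet normal 0.794 -0.529 0.299
  outer loop
   vertex 3.3 1.3 2.8
   vertex 3.7 0.6 0.5
   vertex 5.0 4.7 4.3
  endloop
 endfacet
 facet normal 0.973 -0.132 -0.190
  outer loop
   vertex 4.6 4.2 2.6
   vertex 5.0 4.7 4.3
   vertex 3.7 0.6 0.5
  endloop
 endfacet
 facet normal 0.820 0.121 -0.559
  outer loop
   vertex 4.6 4.2 2.6
   vertex 3.7 0.6 0.5
   vertex 3.0 3.5 0.1
  endloop
 endfacet
 facet normal -0.807 0.249 -0.536
  outer loop
   vertex 1.2 4.8 2.4
   vertex 1.6 3.3 1.1
   vertex 0.7 4.9 3.2
  endloop
 endfacet
 facet normal -0.560 0.452 -0.694
  outer loop
   vertex 1.2 4.8 2.4
   vertex 3.0 3.5 0.1
   vertex 1.6 3.3 1.1
  endloop
 endfacet
 facet normal 0.182 0.910 -0.372
  outer loop
   vertex 1.2 4.8 2.4
   vertex 4.6 4.2 2.6
   vertex 3.0 3.5 0.1
  endloop
 endfacet
 facet normal 0.067 0.994 -0.082
  outer loop
   vertex 1.2 4.8 2.4
   vertex 0.7 4.9 3.2
   vertex 5.0 4.7 4.3
  endloop
 endfacet
 facet normal 0.183 0.931 -0.317
  outer loop
   vertex 1.2 4.8 2.4
   vertex 5.0 4.7 4.3
   vertex 4.6 4.2 2.6
  endloop
 endfacet
 facet normal 0.544 0.016 -0.839
  outer loop
   vertex 3.2 1.9 0.2
   vertex 3.0 3.5 0.1
   vertex 3.7 0.6 0.5
  endloop
 endfacet
 facet normal -0.565 -0.122 -0.816
  outer loop
   vertex 3.2 1.9 0.2
   vertex 1.6 3.3 1.1
   vertex 3.0 3.5 0.1
  endloop
 endfacet
 facet normal -0.600 -0.392 -0.697
  outer loop
   vertex 3.2 1.9 0.2
   vertex 3.7 0.6 0.5
   vertex 0.6 0.9 3.0
  endloop
 endfacet
 facet normal -0.648 -0.288 -0.705
  outer loop
   vertex 3.2 1.9 0.2
   vertex 0.6 0.9 3.0
   vertex 1.6 3.3 1.1
  endloop
 endfacet
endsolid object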